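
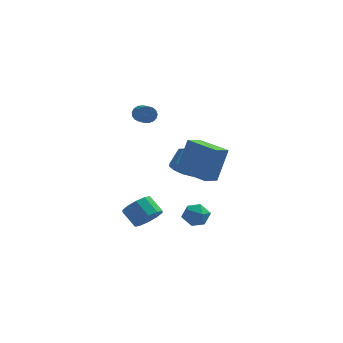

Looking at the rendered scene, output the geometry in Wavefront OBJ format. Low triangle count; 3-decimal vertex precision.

v -1.806 -2.157 -3.786
v -1.17 -1.574 -3.613
v -1.878 -1.02 -2.881
v -2.514 -1.603 -3.054
v -1.459 -1.388 -4.034
v -2.167 -0.833 -3.302
v -1.881 -1.495 -4.36
v -2.589 -0.94 -3.628
v -2.274 -1.855 -4.467
v -2.982 -1.3 -3.735
v -2.488 -2.331 -4.314
v -3.196 -1.776 -3.582
v -2.442 -2.74 -3.959
v -3.15 -2.186 -3.227
v -2.153 -2.927 -3.538
v -2.861 -2.372 -2.806
v -1.731 -2.82 -3.212
v -2.439 -2.265 -2.48
v -1.338 -2.46 -3.105
v -2.046 -1.905 -2.373
v -1.124 -1.984 -3.258
v -1.832 -1.429 -2.526
v 0.873 -1.814 -3.031
v 1.383 -2.428 -3.061
v -0.103 -2.612 -3.319
v 0.407 -3.226 -3.349
v 0.242 -2.877 -2.649
v 0.846 -2.384 -2.471
v 0.434 -2.656 -3.909
v 1.038 -2.163 -3.731
v 1.112 -2.949 -3.603
v 0.994 -3.085 -2.825
v 0.286 -1.955 -3.555
v 0.168 -2.091 -2.777
v -2.28 -0.788 3.094
v -2.028 -0.544 3.504
v -1.648 -1.627 3.916
v -1.9 -1.872 3.506
v -2.265 -0.592 3.597
v -1.884 -1.675 4.009
v -2.505 -0.685 3.574
v -2.124 -1.768 3.986
v -2.693 -0.801 3.441
v -2.313 -1.885 3.853
v -2.787 -0.915 3.229
v -2.407 -1.999 3.641
v -2.765 -1 2.986
v -2.385 -2.083 3.398
v -2.632 -1.036 2.768
v -2.251 -2.119 3.179
v -2.418 -1.015 2.624
v -2.038 -2.099 3.036
v -2.173 -0.943 2.588
v -1.792 -2.026 3
v -1.952 -0.835 2.668
v -1.571 -1.918 3.08
v -1.806 -0.716 2.846
v -1.426 -1.8 3.257
v -1.769 -0.614 3.08
v -1.389 -1.698 3.492
v -1.849 -0.552 3.318
v -1.469 -1.635 3.73
v -0.197 -0.566 -0.96
v 0.341 -1.125 -0.639
v 0.735 -0.334 0.081
v 0.197 0.226 -0.24
v 0.577 -0.884 -1.034
v 0.971 -0.092 -0.313
v 0.518 -0.521 -1.4
v 0.911 0.271 -0.679
v 0.185 -0.175 -1.598
v 0.578 0.617 -0.878
v -0.293 0.022 -1.553
v 0.1 0.813 -0.832
v -0.735 -0.006 -1.281
v -0.341 0.785 -0.561
v -0.971 -0.248 -0.887
v -0.577 0.544 -0.166
v -0.911 -0.611 -0.521
v -0.518 0.181 0.2
v -0.578 -0.957 -0.322
v -0.185 -0.165 0.398
v -0.1 -1.153 -0.368
v 0.293 -0.362 0.353
v 1.208 -4.113 0.074
v 1.721 -3.643 1.992
v -0.307 -3.008 0.209
v 0.206 -2.538 2.126
v 1.754 -3.322 -0.266
v 2.267 -2.852 1.651
v 0.239 -2.217 -0.132
v 0.752 -1.747 1.786
f 2 1 5
f 2 5 3
f 3 5 6
f 3 6 4
f 5 1 7
f 5 7 6
f 6 7 8
f 6 8 4
f 7 1 9
f 7 9 8
f 8 9 10
f 8 10 4
f 9 1 11
f 9 11 10
f 10 11 12
f 10 12 4
f 11 1 13
f 11 13 12
f 12 13 14
f 12 14 4
f 13 1 15
f 13 15 14
f 14 15 16
f 14 16 4
f 15 1 17
f 15 17 16
f 16 17 18
f 16 18 4
f 17 1 19
f 17 19 18
f 18 19 20
f 18 20 4
f 19 1 21
f 19 21 20
f 20 21 22
f 20 22 4
f 21 1 2
f 21 2 22
f 22 2 3
f 22 3 4
f 23 34 28
f 23 28 24
f 23 24 30
f 23 30 33
f 23 33 34
f 24 28 32
f 28 34 27
f 34 33 25
f 33 30 29
f 30 24 31
f 26 32 27
f 26 27 25
f 26 25 29
f 26 29 31
f 26 31 32
f 27 32 28
f 25 27 34
f 29 25 33
f 31 29 30
f 32 31 24
f 36 35 39
f 36 39 37
f 37 39 40
f 37 40 38
f 39 35 41
f 39 41 40
f 40 41 42
f 40 42 38
f 41 35 43
f 41 43 42
f 42 43 44
f 42 44 38
f 43 35 45
f 43 45 44
f 44 45 46
f 44 46 38
f 45 35 47
f 45 47 46
f 46 47 48
f 46 48 38
f 47 35 49
f 47 49 48
f 48 49 50
f 48 50 38
f 49 35 51
f 49 51 50
f 50 51 52
f 50 52 38
f 51 35 53
f 51 53 52
f 52 53 54
f 52 54 38
f 53 35 55
f 53 55 54
f 54 55 56
f 54 56 38
f 55 35 57
f 55 57 56
f 56 57 58
f 56 58 38
f 57 35 59
f 57 59 58
f 58 59 60
f 58 60 38
f 59 35 61
f 59 61 60
f 60 61 62
f 60 62 38
f 61 35 36
f 61 36 62
f 62 36 37
f 62 37 38
f 64 63 67
f 64 67 65
f 65 67 68
f 65 68 66
f 67 63 69
f 67 69 68
f 68 69 70
f 68 70 66
f 69 63 71
f 69 71 70
f 70 71 72
f 70 72 66
f 71 63 73
f 71 73 72
f 72 73 74
f 72 74 66
f 73 63 75
f 73 75 74
f 74 75 76
f 74 76 66
f 75 63 77
f 75 77 76
f 76 77 78
f 76 78 66
f 77 63 79
f 77 79 78
f 78 79 80
f 78 80 66
f 79 63 81
f 79 81 80
f 80 81 82
f 80 82 66
f 81 63 83
f 81 83 82
f 82 83 84
f 82 84 66
f 83 63 64
f 83 64 84
f 84 64 65
f 84 65 66
f 86 88 85
f 89 86 85
f 85 88 87
f 87 89 85
f 86 92 88
f 90 86 89
f 90 92 86
f 88 92 87
f 91 89 87
f 87 92 91
f 91 90 89
f 92 90 91



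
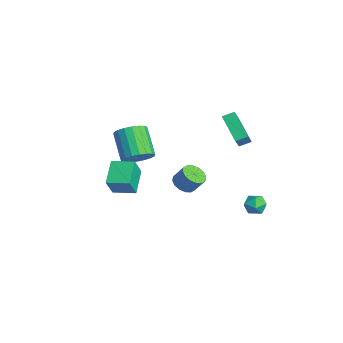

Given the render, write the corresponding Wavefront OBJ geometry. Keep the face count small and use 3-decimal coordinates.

v -2.776 0.456 -0.587
v -2.127 -0.029 -0.621
v -1.696 0.48 0.353
v -2.344 0.964 0.387
v -2.022 0.31 -0.844
v -1.59 0.818 0.129
v -2.118 0.687 -0.999
v -1.687 1.196 -0.025
v -2.39 1.003 -1.043
v -1.959 1.511 -0.069
v -2.766 1.172 -0.965
v -2.335 1.68 0.009
v -3.144 1.149 -0.786
v -2.713 1.657 0.188
v -3.424 0.94 -0.553
v -2.993 1.449 0.421
v -3.53 0.602 -0.329
v -3.098 1.11 0.644
v -3.433 0.224 -0.175
v -3.002 0.733 0.799
v -3.161 -0.091 -0.131
v -2.73 0.417 0.843
v -2.785 -0.26 -0.209
v -2.354 0.248 0.765
v -2.407 -0.237 -0.388
v -1.976 0.271 0.586
v -1.44 -3.908 2.189
v -0.865 -4.438 3.458
v -0.722 -2.73 2.356
v -0.147 -3.259 3.624
v -0.133 -4.581 1.316
v 0.442 -5.11 2.584
v 0.585 -3.402 1.482
v 1.16 -3.932 2.751
v -2.102 3.607 2.451
v -3.778 3.336 3.617
v -2.012 4.343 2.752
v -3.688 4.072 3.918
v -1.332 3.108 3.442
v -3.008 2.837 4.608
v -1.242 3.844 3.743
v -2.918 3.573 4.909
v -3.048 -2.246 1.947
v -2.451 -2.776 2.582
v -4.015 -2.804 4.028
v -4.612 -2.274 3.393
v -2.358 -2.346 2.691
v -3.921 -2.373 4.137
v -2.401 -1.895 2.653
v -3.964 -1.923 4.099
v -2.573 -1.515 2.475
v -4.136 -1.542 3.921
v -2.838 -1.279 2.192
v -4.402 -1.306 3.639
v -3.146 -1.235 1.861
v -4.709 -1.262 3.307
v -3.434 -1.391 1.547
v -4.997 -1.418 2.993
v -3.645 -1.716 1.312
v -5.209 -1.744 2.758
v -3.739 -2.147 1.203
v -5.302 -2.174 2.649
v -3.696 -2.597 1.241
v -5.259 -2.625 2.687
v -3.524 -2.978 1.419
v -5.087 -3.005 2.865
v -3.258 -3.214 1.701
v -4.822 -3.241 3.148
v -2.951 -3.258 2.033
v -4.514 -3.285 3.479
v -2.663 -3.102 2.347
v -4.226 -3.129 3.793
v -0.316 4.457 -0.913
v 0.455 4.454 -1.081
v -0.475 3.406 -1.619
v 0.296 3.403 -1.787
v 0.051 3.243 -1.054
v 0.149 3.893 -0.618
v -0.169 3.967 -2.082
v -0.071 4.617 -1.646
v 0.546 4.151 -1.803
v 0.681 3.703 -1.168
v -0.701 4.157 -1.532
v -0.566 3.709 -0.897
f 2 1 5
f 2 5 3
f 3 5 6
f 3 6 4
f 5 1 7
f 5 7 6
f 6 7 8
f 6 8 4
f 7 1 9
f 7 9 8
f 8 9 10
f 8 10 4
f 9 1 11
f 9 11 10
f 10 11 12
f 10 12 4
f 11 1 13
f 11 13 12
f 12 13 14
f 12 14 4
f 13 1 15
f 13 15 14
f 14 15 16
f 14 16 4
f 15 1 17
f 15 17 16
f 16 17 18
f 16 18 4
f 17 1 19
f 17 19 18
f 18 19 20
f 18 20 4
f 19 1 21
f 19 21 20
f 20 21 22
f 20 22 4
f 21 1 23
f 21 23 22
f 22 23 24
f 22 24 4
f 23 1 25
f 23 25 24
f 24 25 26
f 24 26 4
f 25 1 2
f 25 2 26
f 26 2 3
f 26 3 4
f 28 30 27
f 31 28 27
f 27 30 29
f 29 31 27
f 28 34 30
f 32 28 31
f 32 34 28
f 30 34 29
f 33 31 29
f 29 34 33
f 33 32 31
f 34 32 33
f 36 38 35
f 39 36 35
f 35 38 37
f 37 39 35
f 36 42 38
f 40 36 39
f 40 42 36
f 38 42 37
f 41 39 37
f 37 42 41
f 41 40 39
f 42 40 41
f 44 43 47
f 44 47 45
f 45 47 48
f 45 48 46
f 47 43 49
f 47 49 48
f 48 49 50
f 48 50 46
f 49 43 51
f 49 51 50
f 50 51 52
f 50 52 46
f 51 43 53
f 51 53 52
f 52 53 54
f 52 54 46
f 53 43 55
f 53 55 54
f 54 55 56
f 54 56 46
f 55 43 57
f 55 57 56
f 56 57 58
f 56 58 46
f 57 43 59
f 57 59 58
f 58 59 60
f 58 60 46
f 59 43 61
f 59 61 60
f 60 61 62
f 60 62 46
f 61 43 63
f 61 63 62
f 62 63 64
f 62 64 46
f 63 43 65
f 63 65 64
f 64 65 66
f 64 66 46
f 65 43 67
f 65 67 66
f 66 67 68
f 66 68 46
f 67 43 69
f 67 69 68
f 68 69 70
f 68 70 46
f 69 43 71
f 69 71 70
f 70 71 72
f 70 72 46
f 71 43 44
f 71 44 72
f 72 44 45
f 72 45 46
f 73 84 78
f 73 78 74
f 73 74 80
f 73 80 83
f 73 83 84
f 74 78 82
f 78 84 77
f 84 83 75
f 83 80 79
f 80 74 81
f 76 82 77
f 76 77 75
f 76 75 79
f 76 79 81
f 76 81 82
f 77 82 78
f 75 77 84
f 79 75 83
f 81 79 80
f 82 81 74



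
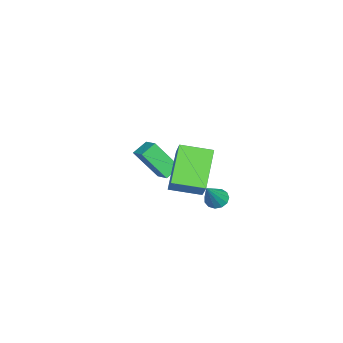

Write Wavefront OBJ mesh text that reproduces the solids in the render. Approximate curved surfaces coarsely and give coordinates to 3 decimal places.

v -3.002 -0.166 -2.754
v -2.992 -1.274 -1.297
v -2.32 0.34 -2.374
v -2.31 -0.768 -0.917
v -2.41 -0.672 -3.143
v -2.4 -1.78 -1.686
v -1.728 -0.166 -2.763
v -1.718 -1.274 -1.306
v 1.733 0.735 1.338
v 2.55 0.988 2.33
v 1.623 2.155 1.066
v 2.441 2.408 2.058
v 3.319 0.612 0.062
v 4.137 0.865 1.054
v 3.21 2.032 -0.21
v 4.027 2.285 0.782
v 1.122 2.386 -1.87
v 1.564 2.369 -2.197
v 2.058 2.054 -0.59
v 1.537 2.663 -2.102
v 1.378 2.868 -1.932
v 1.138 2.921 -1.744
v 0.893 2.803 -1.595
v 0.721 2.553 -1.533
v 0.676 2.25 -1.579
v 0.773 1.99 -1.717
v 0.98 1.855 -1.904
v 1.233 1.889 -2.08
v 1.451 2.081 -2.189
f 2 4 1
f 5 2 1
f 1 4 3
f 3 5 1
f 2 8 4
f 6 2 5
f 6 8 2
f 4 8 3
f 7 5 3
f 3 8 7
f 7 6 5
f 8 6 7
f 10 12 9
f 13 10 9
f 9 12 11
f 11 13 9
f 10 16 12
f 14 10 13
f 14 16 10
f 12 16 11
f 15 13 11
f 11 16 15
f 15 14 13
f 16 14 15
f 18 17 20
f 18 20 19
f 20 17 21
f 20 21 19
f 21 17 22
f 21 22 19
f 22 17 23
f 22 23 19
f 23 17 24
f 23 24 19
f 24 17 25
f 24 25 19
f 25 17 26
f 25 26 19
f 26 17 27
f 26 27 19
f 27 17 28
f 27 28 19
f 28 17 29
f 28 29 19
f 29 17 18
f 29 18 19



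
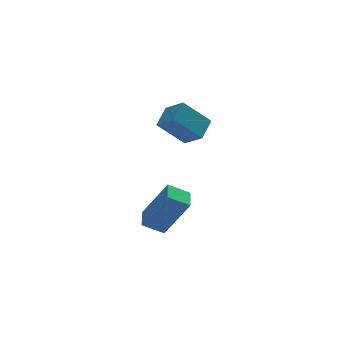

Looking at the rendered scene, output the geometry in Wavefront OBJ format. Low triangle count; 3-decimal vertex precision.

v -2.07 -3.064 2.846
v -3.082 -2.961 3.836
v -1.52 -2.388 3.338
v -2.533 -2.285 4.328
v -1.647 -3.775 3.352
v -2.66 -3.672 4.342
v -1.098 -3.099 3.844
v -2.11 -2.996 4.834
v -3.893 -3.839 -0.639
v -3.103 -4.376 0.91
v -3.621 -2.965 -0.475
v -2.831 -3.502 1.074
v -3.109 -3.998 -1.094
v -2.319 -4.535 0.455
v -2.837 -3.124 -0.93
v -2.047 -3.661 0.619
f 2 4 1
f 5 2 1
f 1 4 3
f 3 5 1
f 2 8 4
f 6 2 5
f 6 8 2
f 4 8 3
f 7 5 3
f 3 8 7
f 7 6 5
f 8 6 7
f 10 12 9
f 13 10 9
f 9 12 11
f 11 13 9
f 10 16 12
f 14 10 13
f 14 16 10
f 12 16 11
f 15 13 11
f 11 16 15
f 15 14 13
f 16 14 15



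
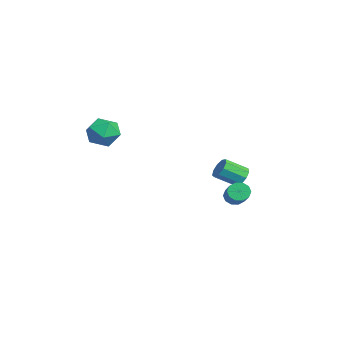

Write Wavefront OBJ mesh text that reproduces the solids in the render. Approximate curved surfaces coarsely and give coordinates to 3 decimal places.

v 1.882 3.248 -3.06
v 2.164 3.384 -3.548
v 3.641 3.328 -2.708
v 3.358 3.192 -2.22
v 2.08 3.69 -3.38
v 3.557 3.633 -2.539
v 1.92 3.826 -3.089
v 3.397 3.77 -2.249
v 1.746 3.742 -2.788
v 3.222 3.686 -1.948
v 1.623 3.469 -2.591
v 3.099 3.413 -1.75
v 1.599 3.112 -2.572
v 3.076 3.056 -1.732
v 1.683 2.807 -2.741
v 3.16 2.75 -1.9
v 1.843 2.67 -3.031
v 3.32 2.614 -2.191
v 2.018 2.754 -3.332
v 3.494 2.698 -2.492
v 2.141 3.027 -3.53
v 3.617 2.971 -2.689
v -3.188 -1.945 0.424
v -2.35 -2.45 0.712
v -3.33 -2.93 -0.892
v -2.492 -3.435 -0.604
v -3.349 -3.515 -0.057
v -3.261 -2.906 0.756
v -2.419 -2.474 -0.936
v -2.331 -1.865 -0.123
v -1.875 -2.777 -0.129
v -2.45 -3.421 0.414
v -3.23 -1.959 -0.594
v -3.805 -2.603 -0.051
v -2.798 4.435 -3.569
v -2.179 4.309 -3.791
v -2.162 3.12 -3.073
v -2.782 3.245 -2.851
v -2.16 4.546 -3.4
v -2.143 3.356 -2.681
v -2.439 4.731 -3.087
v -2.423 3.541 -2.369
v -2.887 4.777 -3
v -2.871 3.587 -2.282
v -3.293 4.663 -3.18
v -3.277 3.474 -2.461
v -3.468 4.443 -3.541
v -3.451 3.253 -2.823
v -3.329 4.218 -3.916
v -3.312 3.028 -3.198
v -2.942 4.095 -4.129
v -2.925 2.905 -3.41
v -2.488 4.131 -4.079
v -2.471 2.941 -3.361
f 2 1 5
f 2 5 3
f 3 5 6
f 3 6 4
f 5 1 7
f 5 7 6
f 6 7 8
f 6 8 4
f 7 1 9
f 7 9 8
f 8 9 10
f 8 10 4
f 9 1 11
f 9 11 10
f 10 11 12
f 10 12 4
f 11 1 13
f 11 13 12
f 12 13 14
f 12 14 4
f 13 1 15
f 13 15 14
f 14 15 16
f 14 16 4
f 15 1 17
f 15 17 16
f 16 17 18
f 16 18 4
f 17 1 19
f 17 19 18
f 18 19 20
f 18 20 4
f 19 1 21
f 19 21 20
f 20 21 22
f 20 22 4
f 21 1 2
f 21 2 22
f 22 2 3
f 22 3 4
f 23 34 28
f 23 28 24
f 23 24 30
f 23 30 33
f 23 33 34
f 24 28 32
f 28 34 27
f 34 33 25
f 33 30 29
f 30 24 31
f 26 32 27
f 26 27 25
f 26 25 29
f 26 29 31
f 26 31 32
f 27 32 28
f 25 27 34
f 29 25 33
f 31 29 30
f 32 31 24
f 36 35 39
f 36 39 37
f 37 39 40
f 37 40 38
f 39 35 41
f 39 41 40
f 40 41 42
f 40 42 38
f 41 35 43
f 41 43 42
f 42 43 44
f 42 44 38
f 43 35 45
f 43 45 44
f 44 45 46
f 44 46 38
f 45 35 47
f 45 47 46
f 46 47 48
f 46 48 38
f 47 35 49
f 47 49 48
f 48 49 50
f 48 50 38
f 49 35 51
f 49 51 50
f 50 51 52
f 50 52 38
f 51 35 53
f 51 53 52
f 52 53 54
f 52 54 38
f 53 35 36
f 53 36 54
f 54 36 37
f 54 37 38



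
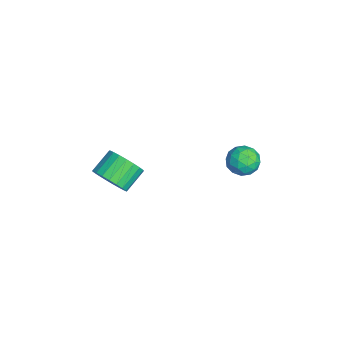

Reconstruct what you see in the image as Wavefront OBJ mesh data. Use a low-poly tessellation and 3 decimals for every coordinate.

v -2.069 3.382 1.018
v -1.572 3.609 1.817
v -0.888 2.471 0.543
v -0.391 2.698 1.342
v -1.185 2.149 1.406
v -1.915 2.712 1.699
v -0.545 3.368 0.661
v -1.275 3.931 0.954
v -0.63 3.6 1.596
v -1.026 2.847 2.056
v -1.434 3.233 0.304
v -1.83 2.48 0.764
v -1.924 3.575 1.459
v -0.536 2.505 0.901
v -1.003 2.182 0.938
v -0.711 2.315 1.408
v -2.126 3.048 1.39
v -1.834 3.182 1.86
v -1.606 2.324 1.618
v -0.626 2.898 0.5
v -0.334 3.032 0.97
v -1.749 3.765 0.952
v -1.457 3.898 1.422
v -0.854 3.756 0.742
v -1.079 3.704 1.799
v -0.385 3.168 1.519
v -0.475 3.562 1.119
v -0.904 3.893 1.292
v -1.311 3.261 2.069
v -0.617 2.726 1.79
v -1.084 2.403 1.828
v -1.513 2.734 2
v -0.758 3.256 1.939
v -1.843 3.354 0.57
v -1.149 2.819 0.291
v -0.947 3.346 0.36
v -1.376 3.677 0.532
v -2.075 2.912 0.841
v -1.381 2.376 0.561
v -1.556 2.187 1.068
v -1.985 2.518 1.241
v -1.702 2.824 0.421
v -1.05 -3.825 0.09
v -0.175 -3.486 0.646
v -1.056 -2.557 1.466
v -1.93 -2.895 0.91
v -0.187 -3.193 0.301
v -1.067 -2.264 1.121
v -0.348 -3.008 -0.081
v -1.228 -2.079 0.739
v -0.63 -2.965 -0.433
v -1.51 -2.036 0.387
v -0.985 -3.071 -0.694
v -1.865 -2.142 0.125
v -1.351 -3.306 -0.82
v -2.231 -2.377 -0
v -1.665 -3.632 -0.789
v -2.545 -2.703 0.031
v -1.873 -3.99 -0.605
v -2.753 -3.061 0.215
v -1.938 -4.32 -0.302
v -2.818 -3.391 0.518
v -1.85 -4.565 0.07
v -2.73 -3.636 0.89
v -1.623 -4.681 0.445
v -2.504 -3.752 1.265
v -1.298 -4.649 0.758
v -2.178 -3.72 1.578
v -0.929 -4.475 0.956
v -1.809 -3.546 1.776
v -0.581 -4.188 1.005
v -1.462 -3.259 1.825
v -0.315 -3.838 0.895
v -1.195 -2.909 1.715
f 1 38 17
f 38 12 41
f 17 41 6
f 38 41 17
f 1 17 13
f 17 6 18
f 13 18 2
f 17 18 13
f 1 13 22
f 13 2 23
f 22 23 8
f 13 23 22
f 1 22 34
f 22 8 37
f 34 37 11
f 22 37 34
f 1 34 38
f 34 11 42
f 38 42 12
f 34 42 38
f 2 18 29
f 18 6 32
f 29 32 10
f 18 32 29
f 6 41 19
f 41 12 40
f 19 40 5
f 41 40 19
f 12 42 39
f 42 11 35
f 39 35 3
f 42 35 39
f 11 37 36
f 37 8 24
f 36 24 7
f 37 24 36
f 8 23 28
f 23 2 25
f 28 25 9
f 23 25 28
f 4 30 16
f 30 10 31
f 16 31 5
f 30 31 16
f 4 16 14
f 16 5 15
f 14 15 3
f 16 15 14
f 4 14 21
f 14 3 20
f 21 20 7
f 14 20 21
f 4 21 26
f 21 7 27
f 26 27 9
f 21 27 26
f 4 26 30
f 26 9 33
f 30 33 10
f 26 33 30
f 5 31 19
f 31 10 32
f 19 32 6
f 31 32 19
f 3 15 39
f 15 5 40
f 39 40 12
f 15 40 39
f 7 20 36
f 20 3 35
f 36 35 11
f 20 35 36
f 9 27 28
f 27 7 24
f 28 24 8
f 27 24 28
f 10 33 29
f 33 9 25
f 29 25 2
f 33 25 29
f 44 43 47
f 44 47 45
f 45 47 48
f 45 48 46
f 47 43 49
f 47 49 48
f 48 49 50
f 48 50 46
f 49 43 51
f 49 51 50
f 50 51 52
f 50 52 46
f 51 43 53
f 51 53 52
f 52 53 54
f 52 54 46
f 53 43 55
f 53 55 54
f 54 55 56
f 54 56 46
f 55 43 57
f 55 57 56
f 56 57 58
f 56 58 46
f 57 43 59
f 57 59 58
f 58 59 60
f 58 60 46
f 59 43 61
f 59 61 60
f 60 61 62
f 60 62 46
f 61 43 63
f 61 63 62
f 62 63 64
f 62 64 46
f 63 43 65
f 63 65 64
f 64 65 66
f 64 66 46
f 65 43 67
f 65 67 66
f 66 67 68
f 66 68 46
f 67 43 69
f 67 69 68
f 68 69 70
f 68 70 46
f 69 43 71
f 69 71 70
f 70 71 72
f 70 72 46
f 71 43 73
f 71 73 72
f 72 73 74
f 72 74 46
f 73 43 44
f 73 44 74
f 74 44 45
f 74 45 46



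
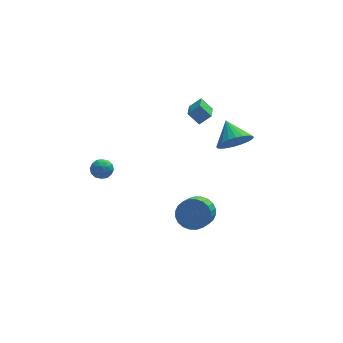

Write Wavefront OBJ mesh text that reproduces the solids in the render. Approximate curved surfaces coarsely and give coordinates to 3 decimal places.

v 1.106 -2.136 -1.99
v 1.513 -2.728 -2.548
v 1.062 -3.736 -1.808
v 0.654 -3.144 -1.25
v 1.77 -2.669 -2.31
v 1.319 -3.677 -1.57
v 1.926 -2.528 -2.024
v 1.475 -3.537 -1.284
v 1.957 -2.328 -1.732
v 1.505 -3.336 -0.992
v 1.859 -2.098 -1.48
v 1.407 -3.107 -0.74
v 1.645 -1.875 -1.305
v 1.193 -2.883 -0.565
v 1.35 -1.691 -1.235
v 0.898 -2.699 -0.495
v 1.017 -1.574 -1.279
v 0.566 -2.583 -0.539
v 0.698 -1.544 -1.432
v 0.247 -2.552 -0.692
v 0.441 -1.603 -1.67
v -0.01 -2.611 -0.93
v 0.285 -1.743 -1.956
v -0.166 -2.752 -1.216
v 0.255 -1.944 -2.248
v -0.197 -2.952 -1.508
v 0.353 -2.173 -2.5
v -0.099 -3.182 -1.76
v 0.567 -2.397 -2.675
v 0.115 -3.405 -1.935
v 0.862 -2.581 -2.745
v 0.41 -3.589 -2.005
v 1.194 -2.697 -2.701
v 0.743 -3.706 -1.961
v 1.877 1.808 1.519
v 1.337 2.164 2.145
v 2.186 3.048 1.082
v 1.647 3.403 1.709
v 2.513 1.837 2.051
v 1.974 2.192 2.678
v 2.823 3.076 1.615
v 2.283 3.432 2.241
v -3.873 0.756 -0.701
v -3.548 1.234 -0.978
v -3.052 0.546 -0.102
v -2.727 1.024 -0.379
v -3.224 1.155 0.004
v -3.732 1.284 -0.366
v -2.868 0.496 -0.714
v -3.376 0.625 -1.084
v -2.927 1.073 -0.987
v -3.147 1.481 -0.543
v -3.453 0.299 -0.537
v -3.673 0.707 -0.093
v -3.783 1.013 -0.892
v -2.817 0.767 -0.188
v -3.11 0.843 0.038
v -2.919 1.124 -0.126
v -3.89 1.043 -0.532
v -3.699 1.324 -0.695
v -3.509 1.277 -0.118
v -2.901 0.456 -0.385
v -2.71 0.737 -0.548
v -3.681 0.656 -0.954
v -3.49 0.937 -1.118
v -3.091 0.503 -0.962
v -3.227 1.2 -1.06
v -2.744 1.077 -0.708
v -2.827 0.766 -0.905
v -3.126 0.842 -1.123
v -3.356 1.439 -0.799
v -2.873 1.316 -0.447
v -3.165 1.393 -0.222
v -3.464 1.469 -0.439
v -2.991 1.345 -0.804
v -3.727 0.464 -0.633
v -3.244 0.341 -0.281
v -3.136 0.311 -0.641
v -3.435 0.387 -0.858
v -3.856 0.703 -0.372
v -3.373 0.58 -0.02
v -3.474 0.938 0.043
v -3.773 1.014 -0.175
v -3.609 0.435 -0.276
v 3.566 0.86 0.623
v 4.557 0.957 0.793
v 3.314 2.06 1.417
v 4.515 1.167 0.462
v 4.329 1.33 0.156
v 4.026 1.422 -0.079
v 3.654 1.428 -0.207
v 3.268 1.348 -0.209
v 2.927 1.194 -0.084
v 2.684 0.989 0.149
v 2.575 0.764 0.453
v 2.617 0.554 0.784
v 2.804 0.391 1.091
v 3.107 0.299 1.326
v 3.479 0.293 1.454
v 3.865 0.373 1.456
v 4.205 0.527 1.331
v 4.448 0.732 1.098
f 2 1 5
f 2 5 3
f 3 5 6
f 3 6 4
f 5 1 7
f 5 7 6
f 6 7 8
f 6 8 4
f 7 1 9
f 7 9 8
f 8 9 10
f 8 10 4
f 9 1 11
f 9 11 10
f 10 11 12
f 10 12 4
f 11 1 13
f 11 13 12
f 12 13 14
f 12 14 4
f 13 1 15
f 13 15 14
f 14 15 16
f 14 16 4
f 15 1 17
f 15 17 16
f 16 17 18
f 16 18 4
f 17 1 19
f 17 19 18
f 18 19 20
f 18 20 4
f 19 1 21
f 19 21 20
f 20 21 22
f 20 22 4
f 21 1 23
f 21 23 22
f 22 23 24
f 22 24 4
f 23 1 25
f 23 25 24
f 24 25 26
f 24 26 4
f 25 1 27
f 25 27 26
f 26 27 28
f 26 28 4
f 27 1 29
f 27 29 28
f 28 29 30
f 28 30 4
f 29 1 31
f 29 31 30
f 30 31 32
f 30 32 4
f 31 1 33
f 31 33 32
f 32 33 34
f 32 34 4
f 33 1 2
f 33 2 34
f 34 2 3
f 34 3 4
f 36 38 35
f 39 36 35
f 35 38 37
f 37 39 35
f 36 42 38
f 40 36 39
f 40 42 36
f 38 42 37
f 41 39 37
f 37 42 41
f 41 40 39
f 42 40 41
f 43 80 59
f 80 54 83
f 59 83 48
f 80 83 59
f 43 59 55
f 59 48 60
f 55 60 44
f 59 60 55
f 43 55 64
f 55 44 65
f 64 65 50
f 55 65 64
f 43 64 76
f 64 50 79
f 76 79 53
f 64 79 76
f 43 76 80
f 76 53 84
f 80 84 54
f 76 84 80
f 44 60 71
f 60 48 74
f 71 74 52
f 60 74 71
f 48 83 61
f 83 54 82
f 61 82 47
f 83 82 61
f 54 84 81
f 84 53 77
f 81 77 45
f 84 77 81
f 53 79 78
f 79 50 66
f 78 66 49
f 79 66 78
f 50 65 70
f 65 44 67
f 70 67 51
f 65 67 70
f 46 72 58
f 72 52 73
f 58 73 47
f 72 73 58
f 46 58 56
f 58 47 57
f 56 57 45
f 58 57 56
f 46 56 63
f 56 45 62
f 63 62 49
f 56 62 63
f 46 63 68
f 63 49 69
f 68 69 51
f 63 69 68
f 46 68 72
f 68 51 75
f 72 75 52
f 68 75 72
f 47 73 61
f 73 52 74
f 61 74 48
f 73 74 61
f 45 57 81
f 57 47 82
f 81 82 54
f 57 82 81
f 49 62 78
f 62 45 77
f 78 77 53
f 62 77 78
f 51 69 70
f 69 49 66
f 70 66 50
f 69 66 70
f 52 75 71
f 75 51 67
f 71 67 44
f 75 67 71
f 86 85 88
f 86 88 87
f 88 85 89
f 88 89 87
f 89 85 90
f 89 90 87
f 90 85 91
f 90 91 87
f 91 85 92
f 91 92 87
f 92 85 93
f 92 93 87
f 93 85 94
f 93 94 87
f 94 85 95
f 94 95 87
f 95 85 96
f 95 96 87
f 96 85 97
f 96 97 87
f 97 85 98
f 97 98 87
f 98 85 99
f 98 99 87
f 99 85 100
f 99 100 87
f 100 85 101
f 100 101 87
f 101 85 102
f 101 102 87
f 102 85 86
f 102 86 87



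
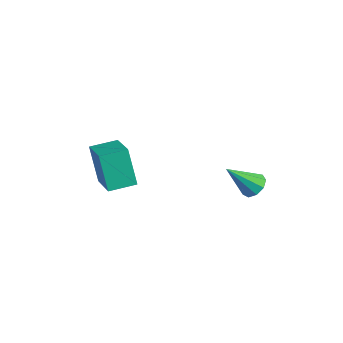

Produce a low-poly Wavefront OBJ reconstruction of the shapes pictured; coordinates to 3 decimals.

v 0.229 -3.567 -0.959
v -0.457 -3.525 0.617
v 0.534 -2.463 -0.856
v -0.152 -2.421 0.721
v 1.712 -4.039 -0.301
v 1.026 -3.997 1.276
v 2.017 -2.935 -0.197
v 1.331 -2.893 1.379
v 2.824 1.953 -2.038
v 3.381 1.684 -2.074
v 2.396 0.907 -0.822
v 3.392 2.003 -1.795
v 3.137 2.299 -1.63
v 2.735 2.433 -1.656
v 2.375 2.343 -1.86
v 2.225 2.07 -2.148
v 2.354 1.742 -2.384
v 2.704 1.513 -2.458
v 3.109 1.49 -2.336
f 2 4 1
f 5 2 1
f 1 4 3
f 3 5 1
f 2 8 4
f 6 2 5
f 6 8 2
f 4 8 3
f 7 5 3
f 3 8 7
f 7 6 5
f 8 6 7
f 10 9 12
f 10 12 11
f 12 9 13
f 12 13 11
f 13 9 14
f 13 14 11
f 14 9 15
f 14 15 11
f 15 9 16
f 15 16 11
f 16 9 17
f 16 17 11
f 17 9 18
f 17 18 11
f 18 9 19
f 18 19 11
f 19 9 10
f 19 10 11



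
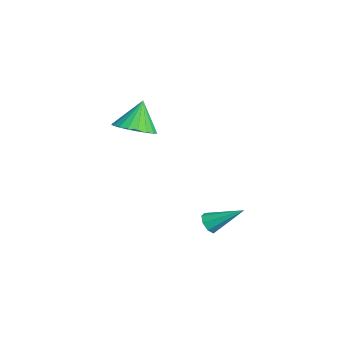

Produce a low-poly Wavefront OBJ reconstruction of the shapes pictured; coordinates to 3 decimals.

v 0.057 -1.761 2.455
v 0.972 -1.8 2.83
v -0.477 -1.279 3.805
v 0.955 -1.414 2.686
v 0.782 -1.089 2.502
v 0.485 -0.88 2.309
v 0.113 -0.824 2.142
v -0.269 -0.929 2.029
v -0.594 -1.178 1.989
v -0.807 -1.528 2.03
v -0.87 -1.919 2.145
v -0.773 -2.282 2.313
v -0.533 -2.555 2.505
v -0.19 -2.691 2.689
v 0.195 -2.666 2.832
v 0.556 -2.484 2.91
v 0.831 -2.178 2.91
v 1.661 1.1 -2.766
v 2 0.745 -2.476
v 2.239 2.46 -1.774
v 2.197 0.916 -2.826
v 2.08 1.195 -3.14
v 1.718 1.418 -3.236
v 1.322 1.455 -3.056
v 1.125 1.284 -2.706
v 1.242 1.005 -2.392
v 1.604 0.782 -2.297
f 2 1 4
f 2 4 3
f 4 1 5
f 4 5 3
f 5 1 6
f 5 6 3
f 6 1 7
f 6 7 3
f 7 1 8
f 7 8 3
f 8 1 9
f 8 9 3
f 9 1 10
f 9 10 3
f 10 1 11
f 10 11 3
f 11 1 12
f 11 12 3
f 12 1 13
f 12 13 3
f 13 1 14
f 13 14 3
f 14 1 15
f 14 15 3
f 15 1 16
f 15 16 3
f 16 1 17
f 16 17 3
f 17 1 2
f 17 2 3
f 19 18 21
f 19 21 20
f 21 18 22
f 21 22 20
f 22 18 23
f 22 23 20
f 23 18 24
f 23 24 20
f 24 18 25
f 24 25 20
f 25 18 26
f 25 26 20
f 26 18 27
f 26 27 20
f 27 18 19
f 27 19 20



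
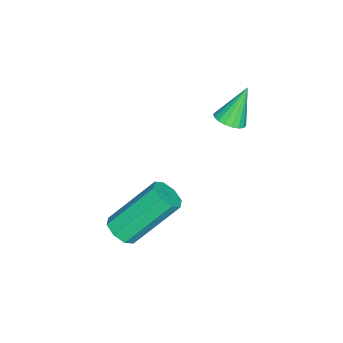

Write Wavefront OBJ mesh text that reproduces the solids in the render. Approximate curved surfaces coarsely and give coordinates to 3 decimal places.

v 1.377 -0.757 -0.873
v 1.594 -1.125 -0.466
v 0.82 0.11 1.06
v 0.603 0.477 0.653
v 1.887 -0.8 -0.58
v 1.113 0.434 0.947
v 1.881 -0.451 -0.865
v 1.107 0.784 0.661
v 1.58 -0.281 -1.156
v 0.806 0.954 0.371
v 1.16 -0.39 -1.28
v 0.386 0.845 0.246
v 0.867 -0.714 -1.167
v 0.093 0.52 0.36
v 0.873 -1.064 -0.881
v 0.099 0.171 0.645
v 1.174 -1.234 -0.591
v 0.4 0.001 0.936
v -1.736 1.662 2.564
v -1.262 1.876 2.71
v -2.284 2.038 3.796
v -1.374 2.06 2.604
v -1.557 2.166 2.49
v -1.776 2.172 2.391
v -1.987 2.077 2.326
v -2.148 1.899 2.308
v -2.228 1.675 2.341
v -2.21 1.448 2.418
v -2.098 1.264 2.524
v -1.915 1.158 2.638
v -1.696 1.152 2.737
v -1.485 1.247 2.802
v -1.324 1.425 2.82
v -1.244 1.649 2.787
f 2 1 5
f 2 5 3
f 3 5 6
f 3 6 4
f 5 1 7
f 5 7 6
f 6 7 8
f 6 8 4
f 7 1 9
f 7 9 8
f 8 9 10
f 8 10 4
f 9 1 11
f 9 11 10
f 10 11 12
f 10 12 4
f 11 1 13
f 11 13 12
f 12 13 14
f 12 14 4
f 13 1 15
f 13 15 14
f 14 15 16
f 14 16 4
f 15 1 17
f 15 17 16
f 16 17 18
f 16 18 4
f 17 1 2
f 17 2 18
f 18 2 3
f 18 3 4
f 20 19 22
f 20 22 21
f 22 19 23
f 22 23 21
f 23 19 24
f 23 24 21
f 24 19 25
f 24 25 21
f 25 19 26
f 25 26 21
f 26 19 27
f 26 27 21
f 27 19 28
f 27 28 21
f 28 19 29
f 28 29 21
f 29 19 30
f 29 30 21
f 30 19 31
f 30 31 21
f 31 19 32
f 31 32 21
f 32 19 33
f 32 33 21
f 33 19 34
f 33 34 21
f 34 19 20
f 34 20 21



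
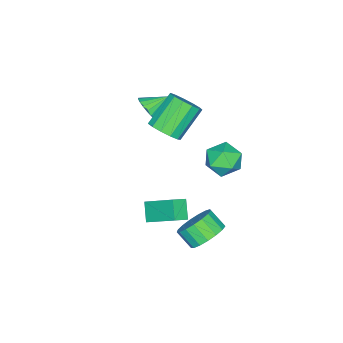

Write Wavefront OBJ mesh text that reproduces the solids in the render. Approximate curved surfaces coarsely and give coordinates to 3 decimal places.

v -1.301 -1.952 1.48
v -0.604 -1.705 2.153
v -2.162 -1.34 3.633
v -2.859 -1.588 2.96
v -0.744 -1.228 1.887
v -2.302 -0.863 3.368
v -1.062 -0.982 1.492
v -2.62 -0.617 2.973
v -1.455 -1.043 1.093
v -3.013 -0.678 2.574
v -1.799 -1.393 0.817
v -3.357 -1.028 2.298
v -1.986 -1.921 0.752
v -3.544 -1.556 2.232
v -1.954 -2.459 0.917
v -3.512 -2.094 2.397
v -1.716 -2.836 1.261
v -3.274 -2.471 2.741
v -1.345 -2.932 1.675
v -2.903 -2.567 3.155
v -0.961 -2.718 2.026
v -2.519 -2.353 3.507
v -0.684 -2.26 2.204
v -2.243 -1.895 3.685
v 2.533 3.078 -1.471
v 3.294 3.531 -0.853
v 3.209 2.634 -0.091
v 2.447 2.182 -0.709
v 2.853 3.728 -0.67
v 2.768 2.832 0.092
v 2.339 3.777 -0.671
v 2.253 2.88 0.091
v 1.868 3.666 -0.855
v 1.783 2.769 -0.092
v 1.551 3.42 -1.18
v 1.465 2.523 -0.418
v 1.458 3.096 -1.572
v 1.372 2.199 -0.809
v 1.611 2.768 -1.94
v 1.525 1.871 -1.178
v 1.976 2.511 -2.202
v 1.89 1.614 -1.439
v 2.468 2.384 -2.296
v 2.382 1.487 -1.533
v 2.975 2.416 -2.201
v 2.889 1.519 -1.438
v 3.381 2.6 -1.939
v 3.295 1.703 -1.176
v 3.592 2.894 -1.569
v 3.507 1.997 -0.807
v 3.561 3.229 -1.178
v 3.476 2.333 -0.416
v 0.428 -1.261 -2.733
v 1.196 -1.587 -2.3
v 0.49 0.509 -1.514
v 1.258 0.183 -1.08
v 1.142 -0.703 -3.58
v 1.91 -1.029 -3.146
v 1.204 1.067 -2.36
v 1.972 0.741 -1.927
v -2.204 1.006 -1.662
v -1.843 0.547 -0.676
v -3.957 0.913 -1.064
v -3.596 0.454 -0.078
v -3.362 1.549 -0.319
v -2.279 1.607 -0.688
v -3.521 -0.147 -1.052
v -2.438 -0.089 -1.421
v -2.658 -0.166 -0.299
v -2.559 0.882 0.154
v -3.241 0.578 -1.894
v -3.142 1.626 -1.441
v -3.102 -4.153 0.85
v -2.492 -3.784 1.313
v -4.058 -3.427 1.53
v -2.526 -3.551 1.017
v -2.674 -3.437 0.688
v -2.906 -3.465 0.391
v -3.177 -3.63 0.185
v -3.434 -3.898 0.11
v -3.624 -4.217 0.183
v -3.711 -4.523 0.387
v -3.678 -4.756 0.683
v -3.53 -4.869 1.013
v -3.297 -4.841 1.31
v -3.026 -4.676 1.516
v -2.77 -4.408 1.59
v -2.579 -4.09 1.518
f 2 1 5
f 2 5 3
f 3 5 6
f 3 6 4
f 5 1 7
f 5 7 6
f 6 7 8
f 6 8 4
f 7 1 9
f 7 9 8
f 8 9 10
f 8 10 4
f 9 1 11
f 9 11 10
f 10 11 12
f 10 12 4
f 11 1 13
f 11 13 12
f 12 13 14
f 12 14 4
f 13 1 15
f 13 15 14
f 14 15 16
f 14 16 4
f 15 1 17
f 15 17 16
f 16 17 18
f 16 18 4
f 17 1 19
f 17 19 18
f 18 19 20
f 18 20 4
f 19 1 21
f 19 21 20
f 20 21 22
f 20 22 4
f 21 1 23
f 21 23 22
f 22 23 24
f 22 24 4
f 23 1 2
f 23 2 24
f 24 2 3
f 24 3 4
f 26 25 29
f 26 29 27
f 27 29 30
f 27 30 28
f 29 25 31
f 29 31 30
f 30 31 32
f 30 32 28
f 31 25 33
f 31 33 32
f 32 33 34
f 32 34 28
f 33 25 35
f 33 35 34
f 34 35 36
f 34 36 28
f 35 25 37
f 35 37 36
f 36 37 38
f 36 38 28
f 37 25 39
f 37 39 38
f 38 39 40
f 38 40 28
f 39 25 41
f 39 41 40
f 40 41 42
f 40 42 28
f 41 25 43
f 41 43 42
f 42 43 44
f 42 44 28
f 43 25 45
f 43 45 44
f 44 45 46
f 44 46 28
f 45 25 47
f 45 47 46
f 46 47 48
f 46 48 28
f 47 25 49
f 47 49 48
f 48 49 50
f 48 50 28
f 49 25 51
f 49 51 50
f 50 51 52
f 50 52 28
f 51 25 26
f 51 26 52
f 52 26 27
f 52 27 28
f 54 56 53
f 57 54 53
f 53 56 55
f 55 57 53
f 54 60 56
f 58 54 57
f 58 60 54
f 56 60 55
f 59 57 55
f 55 60 59
f 59 58 57
f 60 58 59
f 61 72 66
f 61 66 62
f 61 62 68
f 61 68 71
f 61 71 72
f 62 66 70
f 66 72 65
f 72 71 63
f 71 68 67
f 68 62 69
f 64 70 65
f 64 65 63
f 64 63 67
f 64 67 69
f 64 69 70
f 65 70 66
f 63 65 72
f 67 63 71
f 69 67 68
f 70 69 62
f 74 73 76
f 74 76 75
f 76 73 77
f 76 77 75
f 77 73 78
f 77 78 75
f 78 73 79
f 78 79 75
f 79 73 80
f 79 80 75
f 80 73 81
f 80 81 75
f 81 73 82
f 81 82 75
f 82 73 83
f 82 83 75
f 83 73 84
f 83 84 75
f 84 73 85
f 84 85 75
f 85 73 86
f 85 86 75
f 86 73 87
f 86 87 75
f 87 73 88
f 87 88 75
f 88 73 74
f 88 74 75



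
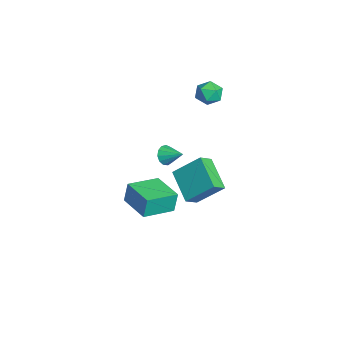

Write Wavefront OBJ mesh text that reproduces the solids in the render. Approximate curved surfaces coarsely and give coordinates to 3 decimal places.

v -3.404 3.713 1.418
v -2.8 3.3 1.712
v -3.76 2.7 0.728
v -3.156 2.287 1.022
v -3.759 2.489 1.488
v -3.539 3.115 1.914
v -3.021 2.885 0.526
v -2.801 3.511 0.952
v -2.563 2.789 1.16
v -3.019 2.544 1.755
v -3.541 3.456 0.685
v -3.997 3.211 1.28
v 2.738 0.022 1.445
v 3.044 0.083 0.956
v 3.382 0.738 1.935
v 2.806 0.306 0.943
v 2.546 0.439 1.09
v 2.347 0.44 1.349
v 2.272 0.308 1.639
v 2.346 0.085 1.867
v 2.544 -0.157 1.961
v 2.804 -0.342 1.891
v 3.043 -0.412 1.679
v 3.185 -0.344 1.393
v 3.186 -0.16 1.123
v -1.999 0.98 -3.678
v -1.639 2.336 -2.412
v -2.462 1.617 -4.228
v -2.103 2.973 -2.962
v -0.297 1.407 -4.618
v 0.062 2.763 -3.352
v -0.761 2.044 -5.168
v -0.401 3.4 -3.902
v 2.603 -1.961 -1.738
v 2.523 -1.767 -0.628
v 1.887 -0.419 -2.058
v 1.807 -0.225 -0.948
v 4.173 -1.235 -1.752
v 4.093 -1.041 -0.642
v 3.457 0.307 -2.072
v 3.377 0.501 -0.962
f 1 12 6
f 1 6 2
f 1 2 8
f 1 8 11
f 1 11 12
f 2 6 10
f 6 12 5
f 12 11 3
f 11 8 7
f 8 2 9
f 4 10 5
f 4 5 3
f 4 3 7
f 4 7 9
f 4 9 10
f 5 10 6
f 3 5 12
f 7 3 11
f 9 7 8
f 10 9 2
f 14 13 16
f 14 16 15
f 16 13 17
f 16 17 15
f 17 13 18
f 17 18 15
f 18 13 19
f 18 19 15
f 19 13 20
f 19 20 15
f 20 13 21
f 20 21 15
f 21 13 22
f 21 22 15
f 22 13 23
f 22 23 15
f 23 13 24
f 23 24 15
f 24 13 25
f 24 25 15
f 25 13 14
f 25 14 15
f 27 29 26
f 30 27 26
f 26 29 28
f 28 30 26
f 27 33 29
f 31 27 30
f 31 33 27
f 29 33 28
f 32 30 28
f 28 33 32
f 32 31 30
f 33 31 32
f 35 37 34
f 38 35 34
f 34 37 36
f 36 38 34
f 35 41 37
f 39 35 38
f 39 41 35
f 37 41 36
f 40 38 36
f 36 41 40
f 40 39 38
f 41 39 40



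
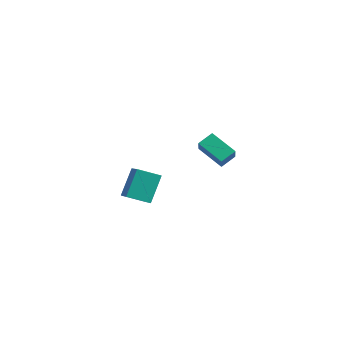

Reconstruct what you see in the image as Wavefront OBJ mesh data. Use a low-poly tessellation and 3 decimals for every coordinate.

v -2.71 -5.198 3.171
v -2.899 -4.093 4.436
v -3.786 -4.271 2.2
v -3.975 -3.167 3.465
v -1.745 -4.533 2.735
v -1.934 -3.429 4
v -2.821 -3.607 1.764
v -3.01 -2.502 3.029
v -2.342 2.113 1.201
v -3.886 2.239 1.85
v -2.109 2.984 1.584
v -3.654 3.111 2.233
v -2.046 1.689 1.987
v -3.591 1.816 2.636
v -1.814 2.561 2.37
v -3.358 2.687 3.019
f 2 4 1
f 5 2 1
f 1 4 3
f 3 5 1
f 2 8 4
f 6 2 5
f 6 8 2
f 4 8 3
f 7 5 3
f 3 8 7
f 7 6 5
f 8 6 7
f 10 12 9
f 13 10 9
f 9 12 11
f 11 13 9
f 10 16 12
f 14 10 13
f 14 16 10
f 12 16 11
f 15 13 11
f 11 16 15
f 15 14 13
f 16 14 15



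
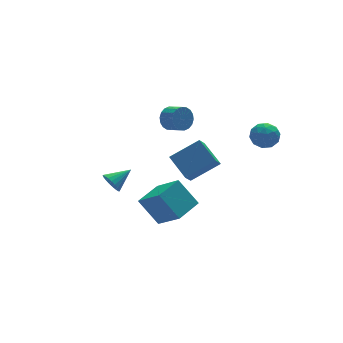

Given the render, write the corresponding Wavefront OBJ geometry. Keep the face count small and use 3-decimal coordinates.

v -3.834 -0.236 -0.427
v -3.623 0.071 -0.984
v -2.626 -0.064 0.127
v -3.722 0.284 -0.834
v -3.84 0.407 -0.614
v -3.958 0.419 -0.361
v -4.054 0.317 -0.12
v -4.112 0.12 0.068
v -4.122 -0.139 0.17
v -4.082 -0.415 0.169
v -3.999 -0.66 0.065
v -3.888 -0.832 -0.124
v -3.767 -0.9 -0.365
v -3.658 -0.854 -0.618
v -3.579 -0.701 -0.837
v -3.545 -0.468 -0.985
v -3.56 -0.195 -1.037
v 1.576 3.956 0.334
v 2.092 3.894 -0.26
v 2.441 3.043 0.131
v 1.924 3.104 0.726
v 2.271 4.078 -0.02
v 2.62 3.226 0.372
v 2.312 4.238 0.291
v 2.661 3.386 0.682
v 2.208 4.341 0.61
v 2.556 3.49 1.001
v 1.978 4.369 0.874
v 2.327 3.517 1.266
v 1.668 4.315 1.032
v 2.017 3.463 1.423
v 1.34 4.189 1.051
v 1.689 3.338 1.443
v 1.059 4.017 0.929
v 1.408 3.166 1.32
v 0.88 3.834 0.688
v 1.229 2.982 1.08
v 0.839 3.674 0.378
v 1.188 2.822 0.769
v 0.944 3.57 0.059
v 1.292 2.719 0.45
v 1.173 3.543 -0.206
v 1.522 2.691 0.186
v 1.483 3.597 -0.363
v 1.832 2.745 0.028
v 1.811 3.722 -0.383
v 2.16 2.871 0.009
v -0.361 -1.146 -3.788
v -1.071 -0.152 -2.372
v -0.892 0.339 -5.097
v -1.602 1.333 -3.682
v 1.122 -0.413 -3.558
v 0.412 0.581 -2.143
v 0.591 1.072 -4.868
v -0.119 2.066 -3.452
v 3.251 -2.208 2.548
v 3.755 -1.549 2.355
v 4.165 -3.071 1.985
v 4.669 -2.412 1.792
v 4.558 -2.64 2.605
v 3.993 -2.106 2.953
v 3.927 -2.514 1.387
v 3.362 -1.98 1.735
v 4.173 -1.738 1.638
v 4.563 -1.816 2.391
v 3.357 -2.804 1.949
v 3.747 -2.882 2.702
v 3.423 -1.802 2.501
v 4.497 -2.818 1.839
v 4.432 -2.952 2.317
v 4.728 -2.564 2.204
v 3.563 -2.13 2.853
v 3.859 -1.743 2.739
v 4.331 -2.384 2.886
v 4.061 -2.877 1.601
v 4.357 -2.49 1.487
v 3.192 -2.056 2.136
v 3.488 -1.668 2.023
v 3.589 -2.236 1.454
v 3.964 -1.526 1.966
v 4.502 -2.034 1.635
v 4.066 -2.093 1.397
v 3.733 -1.78 1.601
v 4.194 -1.572 2.409
v 4.731 -2.08 2.078
v 4.666 -2.214 2.556
v 4.334 -1.9 2.76
v 4.439 -1.683 1.987
v 3.189 -2.54 2.262
v 3.726 -3.048 1.931
v 3.586 -2.72 1.58
v 3.254 -2.406 1.784
v 3.418 -2.586 2.705
v 3.956 -3.094 2.374
v 4.187 -2.84 2.739
v 3.854 -2.527 2.943
v 3.481 -2.937 2.353
v 1.506 1.31 -3.028
v 0.925 0.782 -2.244
v 1.262 2.767 -2.228
v 0.68 2.239 -1.444
v 3.16 1.021 -1.996
v 2.578 0.493 -1.212
v 2.915 2.478 -1.196
v 2.334 1.95 -0.412
f 2 1 4
f 2 4 3
f 4 1 5
f 4 5 3
f 5 1 6
f 5 6 3
f 6 1 7
f 6 7 3
f 7 1 8
f 7 8 3
f 8 1 9
f 8 9 3
f 9 1 10
f 9 10 3
f 10 1 11
f 10 11 3
f 11 1 12
f 11 12 3
f 12 1 13
f 12 13 3
f 13 1 14
f 13 14 3
f 14 1 15
f 14 15 3
f 15 1 16
f 15 16 3
f 16 1 17
f 16 17 3
f 17 1 2
f 17 2 3
f 19 18 22
f 19 22 20
f 20 22 23
f 20 23 21
f 22 18 24
f 22 24 23
f 23 24 25
f 23 25 21
f 24 18 26
f 24 26 25
f 25 26 27
f 25 27 21
f 26 18 28
f 26 28 27
f 27 28 29
f 27 29 21
f 28 18 30
f 28 30 29
f 29 30 31
f 29 31 21
f 30 18 32
f 30 32 31
f 31 32 33
f 31 33 21
f 32 18 34
f 32 34 33
f 33 34 35
f 33 35 21
f 34 18 36
f 34 36 35
f 35 36 37
f 35 37 21
f 36 18 38
f 36 38 37
f 37 38 39
f 37 39 21
f 38 18 40
f 38 40 39
f 39 40 41
f 39 41 21
f 40 18 42
f 40 42 41
f 41 42 43
f 41 43 21
f 42 18 44
f 42 44 43
f 43 44 45
f 43 45 21
f 44 18 46
f 44 46 45
f 45 46 47
f 45 47 21
f 46 18 19
f 46 19 47
f 47 19 20
f 47 20 21
f 49 51 48
f 52 49 48
f 48 51 50
f 50 52 48
f 49 55 51
f 53 49 52
f 53 55 49
f 51 55 50
f 54 52 50
f 50 55 54
f 54 53 52
f 55 53 54
f 56 93 72
f 93 67 96
f 72 96 61
f 93 96 72
f 56 72 68
f 72 61 73
f 68 73 57
f 72 73 68
f 56 68 77
f 68 57 78
f 77 78 63
f 68 78 77
f 56 77 89
f 77 63 92
f 89 92 66
f 77 92 89
f 56 89 93
f 89 66 97
f 93 97 67
f 89 97 93
f 57 73 84
f 73 61 87
f 84 87 65
f 73 87 84
f 61 96 74
f 96 67 95
f 74 95 60
f 96 95 74
f 67 97 94
f 97 66 90
f 94 90 58
f 97 90 94
f 66 92 91
f 92 63 79
f 91 79 62
f 92 79 91
f 63 78 83
f 78 57 80
f 83 80 64
f 78 80 83
f 59 85 71
f 85 65 86
f 71 86 60
f 85 86 71
f 59 71 69
f 71 60 70
f 69 70 58
f 71 70 69
f 59 69 76
f 69 58 75
f 76 75 62
f 69 75 76
f 59 76 81
f 76 62 82
f 81 82 64
f 76 82 81
f 59 81 85
f 81 64 88
f 85 88 65
f 81 88 85
f 60 86 74
f 86 65 87
f 74 87 61
f 86 87 74
f 58 70 94
f 70 60 95
f 94 95 67
f 70 95 94
f 62 75 91
f 75 58 90
f 91 90 66
f 75 90 91
f 64 82 83
f 82 62 79
f 83 79 63
f 82 79 83
f 65 88 84
f 88 64 80
f 84 80 57
f 88 80 84
f 99 101 98
f 102 99 98
f 98 101 100
f 100 102 98
f 99 105 101
f 103 99 102
f 103 105 99
f 101 105 100
f 104 102 100
f 100 105 104
f 104 103 102
f 105 103 104



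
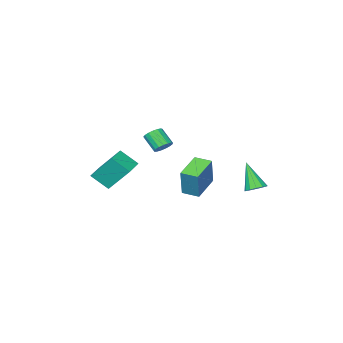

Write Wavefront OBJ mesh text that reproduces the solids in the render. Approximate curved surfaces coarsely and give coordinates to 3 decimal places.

v 2.855 -2.086 -0.137
v 3.421 -2.849 0.659
v 3.894 -1.375 -0.195
v 4.46 -2.138 0.602
v 3.46 -3.082 -1.522
v 4.026 -3.845 -0.725
v 4.499 -2.371 -1.579
v 5.065 -3.134 -0.783
v -0.092 3.644 -0.64
v 0.49 3.553 -0.665
v -0.168 2.756 0.82
v 0.447 3.836 -0.495
v 0.232 4.057 -0.371
v -0.085 4.148 -0.332
v -0.405 4.079 -0.391
v -0.626 3.871 -0.529
v -0.677 3.592 -0.702
v -0.542 3.329 -0.855
v -0.265 3.166 -0.939
v 0.067 3.155 -0.929
v 0.348 3.3 -0.827
v 2.749 2.526 0.527
v 3.113 2.882 2.055
v 2.333 3.319 0.441
v 2.696 3.675 1.969
v 4.104 3.185 0.051
v 4.467 3.541 1.579
v 3.687 3.978 -0.035
v 4.051 4.334 1.493
v 0.771 -2.78 0.257
v 1.031 -2.424 0.603
v 1.109 -3.224 1.368
v 0.849 -3.58 1.023
v 0.771 -2.393 0.662
v 0.849 -3.193 1.427
v 0.512 -2.45 0.628
v 0.59 -3.251 1.394
v 0.311 -2.583 0.51
v 0.39 -3.383 1.275
v 0.216 -2.761 0.333
v 0.295 -3.562 1.099
v 0.248 -2.944 0.14
v 0.327 -3.744 0.905
v 0.4 -3.088 -0.027
v 0.478 -3.889 0.738
v 0.637 -3.162 -0.129
v 0.715 -3.963 0.636
v 0.904 -3.149 -0.142
v 0.982 -3.949 0.623
v 1.141 -3.051 -0.064
v 1.219 -3.851 0.701
v 1.293 -2.891 0.088
v 1.371 -3.691 0.853
v 1.325 -2.705 0.279
v 1.404 -3.505 1.044
v 1.231 -2.537 0.465
v 1.309 -3.337 1.23
f 2 4 1
f 5 2 1
f 1 4 3
f 3 5 1
f 2 8 4
f 6 2 5
f 6 8 2
f 4 8 3
f 7 5 3
f 3 8 7
f 7 6 5
f 8 6 7
f 10 9 12
f 10 12 11
f 12 9 13
f 12 13 11
f 13 9 14
f 13 14 11
f 14 9 15
f 14 15 11
f 15 9 16
f 15 16 11
f 16 9 17
f 16 17 11
f 17 9 18
f 17 18 11
f 18 9 19
f 18 19 11
f 19 9 20
f 19 20 11
f 20 9 21
f 20 21 11
f 21 9 10
f 21 10 11
f 23 25 22
f 26 23 22
f 22 25 24
f 24 26 22
f 23 29 25
f 27 23 26
f 27 29 23
f 25 29 24
f 28 26 24
f 24 29 28
f 28 27 26
f 29 27 28
f 31 30 34
f 31 34 32
f 32 34 35
f 32 35 33
f 34 30 36
f 34 36 35
f 35 36 37
f 35 37 33
f 36 30 38
f 36 38 37
f 37 38 39
f 37 39 33
f 38 30 40
f 38 40 39
f 39 40 41
f 39 41 33
f 40 30 42
f 40 42 41
f 41 42 43
f 41 43 33
f 42 30 44
f 42 44 43
f 43 44 45
f 43 45 33
f 44 30 46
f 44 46 45
f 45 46 47
f 45 47 33
f 46 30 48
f 46 48 47
f 47 48 49
f 47 49 33
f 48 30 50
f 48 50 49
f 49 50 51
f 49 51 33
f 50 30 52
f 50 52 51
f 51 52 53
f 51 53 33
f 52 30 54
f 52 54 53
f 53 54 55
f 53 55 33
f 54 30 56
f 54 56 55
f 55 56 57
f 55 57 33
f 56 30 31
f 56 31 57
f 57 31 32
f 57 32 33



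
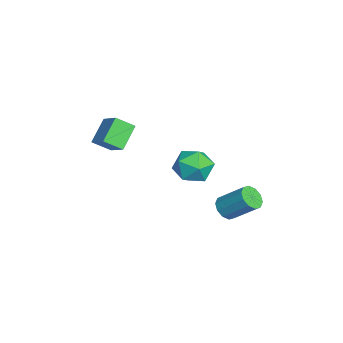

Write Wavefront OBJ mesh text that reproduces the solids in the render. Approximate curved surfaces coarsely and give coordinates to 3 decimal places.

v 0.957 3.335 -2.333
v 1.235 3.728 -2.869
v 1.801 4.918 -1.702
v 1.523 4.525 -1.167
v 0.816 3.862 -2.803
v 1.382 5.052 -1.636
v 0.451 3.796 -2.557
v 1.017 4.986 -1.391
v 0.279 3.553 -2.226
v 0.846 4.743 -1.06
v 0.366 3.227 -1.936
v 0.933 4.417 -0.77
v 0.679 2.942 -1.798
v 1.245 4.132 -0.631
v 1.098 2.808 -1.864
v 1.664 3.998 -0.697
v 1.463 2.874 -2.109
v 2.029 4.064 -0.943
v 1.634 3.117 -2.44
v 2.201 4.307 -1.274
v 1.547 3.443 -2.73
v 2.114 4.633 -1.564
v -1.92 -2.091 0.054
v -1.893 -3.044 0.697
v -2.947 -1.462 1.03
v -2.92 -2.415 1.673
v -0.82 -1.525 0.847
v -0.793 -2.478 1.49
v -1.847 -0.896 1.823
v -1.82 -1.849 2.466
v 0.652 2.796 0.671
v 1.414 2.004 0.857
v -0.474 1.556 0.003
v 0.288 0.764 0.189
v -0.219 1.262 1.048
v 0.478 2.028 1.46
v 0.462 1.532 -0.6
v 1.159 2.298 -0.188
v 1.297 1.222 0.071
v 0.876 1.056 1.089
v 0.064 2.504 -0.229
v -0.357 2.338 0.789
f 2 1 5
f 2 5 3
f 3 5 6
f 3 6 4
f 5 1 7
f 5 7 6
f 6 7 8
f 6 8 4
f 7 1 9
f 7 9 8
f 8 9 10
f 8 10 4
f 9 1 11
f 9 11 10
f 10 11 12
f 10 12 4
f 11 1 13
f 11 13 12
f 12 13 14
f 12 14 4
f 13 1 15
f 13 15 14
f 14 15 16
f 14 16 4
f 15 1 17
f 15 17 16
f 16 17 18
f 16 18 4
f 17 1 19
f 17 19 18
f 18 19 20
f 18 20 4
f 19 1 21
f 19 21 20
f 20 21 22
f 20 22 4
f 21 1 2
f 21 2 22
f 22 2 3
f 22 3 4
f 24 26 23
f 27 24 23
f 23 26 25
f 25 27 23
f 24 30 26
f 28 24 27
f 28 30 24
f 26 30 25
f 29 27 25
f 25 30 29
f 29 28 27
f 30 28 29
f 31 42 36
f 31 36 32
f 31 32 38
f 31 38 41
f 31 41 42
f 32 36 40
f 36 42 35
f 42 41 33
f 41 38 37
f 38 32 39
f 34 40 35
f 34 35 33
f 34 33 37
f 34 37 39
f 34 39 40
f 35 40 36
f 33 35 42
f 37 33 41
f 39 37 38
f 40 39 32



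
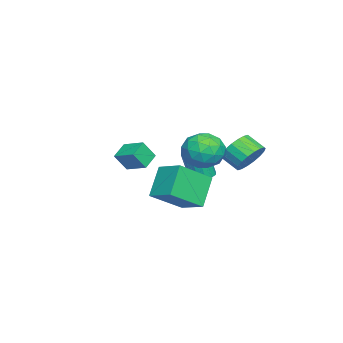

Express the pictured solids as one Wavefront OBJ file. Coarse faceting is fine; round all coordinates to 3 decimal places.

v -0.419 3.236 2.107
v 0.572 2.642 2.495
v -1.012 1.618 1.145
v -0.021 1.024 1.533
v -0.895 1.333 2.325
v -0.529 2.333 2.92
v 0.089 1.927 0.72
v 0.455 2.927 1.315
v 0.886 1.832 1.638
v 0.278 1.466 2.63
v -0.718 2.794 1.01
v -1.326 2.428 2.002
v 0.129 3.081 2.385
v -0.569 1.179 1.255
v -1.083 1.361 1.72
v -0.5 1.012 1.948
v -0.519 2.9 2.635
v 0.064 2.55 2.863
v -0.798 1.781 2.763
v -0.504 1.71 0.777
v 0.079 1.36 1.005
v 0.06 3.248 1.692
v 0.643 2.899 1.92
v 0.358 2.479 0.877
v 0.896 2.256 2.11
v 0.547 1.305 1.545
v 0.612 1.836 1.067
v 0.827 2.423 1.416
v 0.539 2.04 2.693
v 0.19 1.089 2.128
v -0.324 1.271 2.593
v -0.109 1.859 2.942
v 0.723 1.565 2.189
v -0.63 3.171 1.512
v -0.979 2.22 0.947
v -0.331 2.401 0.698
v -0.116 2.989 1.047
v -0.987 2.955 2.095
v -1.336 2.004 1.53
v -1.267 1.837 2.224
v -1.052 2.424 2.573
v -1.163 2.695 1.451
v -2.128 4.161 0.721
v -1.228 4.195 1.24
v -1.572 3.253 1.899
v -2.472 3.219 1.379
v -1.502 4.471 1.491
v -1.846 3.529 2.15
v -1.9 4.685 1.59
v -2.244 3.743 2.248
v -2.344 4.796 1.516
v -2.688 3.853 2.175
v -2.744 4.78 1.285
v -3.088 3.838 1.943
v -3.023 4.643 0.942
v -3.367 3.7 1.6
v -3.124 4.409 0.555
v -3.468 3.467 1.214
v -3.028 4.127 0.201
v -3.372 3.185 0.86
v -2.754 3.851 -0.05
v -3.098 2.909 0.609
v -2.356 3.637 -0.148
v -2.7 2.695 0.51
v -1.912 3.527 -0.075
v -2.256 2.584 0.584
v -1.512 3.542 0.157
v -1.856 2.6 0.815
v -1.233 3.68 0.5
v -1.577 2.737 1.158
v -1.132 3.913 0.886
v -1.476 2.971 1.545
v -2.432 1.558 -0.905
v -1.83 1.181 -1.026
v -1.767 0.726 0.704
v -2.368 1.102 0.825
v -1.713 1.524 -0.94
v -1.65 1.069 0.79
v -1.789 1.877 -0.845
v -1.726 1.422 0.885
v -2.037 2.143 -0.765
v -1.974 1.688 0.965
v -2.391 2.253 -0.724
v -2.327 1.798 1.006
v -2.756 2.176 -0.73
v -2.692 1.721 1
v -3.033 1.934 -0.784
v -2.97 1.479 0.946
v -3.15 1.591 -0.87
v -3.087 1.136 0.86
v -3.074 1.238 -0.965
v -3.011 0.783 0.765
v -2.826 0.972 -1.045
v -2.763 0.517 0.685
v -2.473 0.862 -1.086
v -2.409 0.407 0.644
v -2.108 0.939 -1.08
v -2.044 0.484 0.65
v 2.871 0.676 1.741
v 3.672 1.947 2.294
v 1.624 1.98 0.554
v 2.424 3.25 1.106
v 4.116 0.53 0.274
v 4.916 1.8 0.826
v 2.868 1.833 -0.914
v 3.669 3.104 -0.361
v -2.586 -2.06 -0.002
v -2.067 -0.875 0.451
v -1.602 -2.299 -0.504
v -1.083 -1.115 -0.051
v -2.197 -2.625 1.031
v -1.678 -1.441 1.484
v -1.213 -2.865 0.529
v -0.694 -1.68 0.982
f 1 38 17
f 38 12 41
f 17 41 6
f 38 41 17
f 1 17 13
f 17 6 18
f 13 18 2
f 17 18 13
f 1 13 22
f 13 2 23
f 22 23 8
f 13 23 22
f 1 22 34
f 22 8 37
f 34 37 11
f 22 37 34
f 1 34 38
f 34 11 42
f 38 42 12
f 34 42 38
f 2 18 29
f 18 6 32
f 29 32 10
f 18 32 29
f 6 41 19
f 41 12 40
f 19 40 5
f 41 40 19
f 12 42 39
f 42 11 35
f 39 35 3
f 42 35 39
f 11 37 36
f 37 8 24
f 36 24 7
f 37 24 36
f 8 23 28
f 23 2 25
f 28 25 9
f 23 25 28
f 4 30 16
f 30 10 31
f 16 31 5
f 30 31 16
f 4 16 14
f 16 5 15
f 14 15 3
f 16 15 14
f 4 14 21
f 14 3 20
f 21 20 7
f 14 20 21
f 4 21 26
f 21 7 27
f 26 27 9
f 21 27 26
f 4 26 30
f 26 9 33
f 30 33 10
f 26 33 30
f 5 31 19
f 31 10 32
f 19 32 6
f 31 32 19
f 3 15 39
f 15 5 40
f 39 40 12
f 15 40 39
f 7 20 36
f 20 3 35
f 36 35 11
f 20 35 36
f 9 27 28
f 27 7 24
f 28 24 8
f 27 24 28
f 10 33 29
f 33 9 25
f 29 25 2
f 33 25 29
f 44 43 47
f 44 47 45
f 45 47 48
f 45 48 46
f 47 43 49
f 47 49 48
f 48 49 50
f 48 50 46
f 49 43 51
f 49 51 50
f 50 51 52
f 50 52 46
f 51 43 53
f 51 53 52
f 52 53 54
f 52 54 46
f 53 43 55
f 53 55 54
f 54 55 56
f 54 56 46
f 55 43 57
f 55 57 56
f 56 57 58
f 56 58 46
f 57 43 59
f 57 59 58
f 58 59 60
f 58 60 46
f 59 43 61
f 59 61 60
f 60 61 62
f 60 62 46
f 61 43 63
f 61 63 62
f 62 63 64
f 62 64 46
f 63 43 65
f 63 65 64
f 64 65 66
f 64 66 46
f 65 43 67
f 65 67 66
f 66 67 68
f 66 68 46
f 67 43 69
f 67 69 68
f 68 69 70
f 68 70 46
f 69 43 71
f 69 71 70
f 70 71 72
f 70 72 46
f 71 43 44
f 71 44 72
f 72 44 45
f 72 45 46
f 74 73 77
f 74 77 75
f 75 77 78
f 75 78 76
f 77 73 79
f 77 79 78
f 78 79 80
f 78 80 76
f 79 73 81
f 79 81 80
f 80 81 82
f 80 82 76
f 81 73 83
f 81 83 82
f 82 83 84
f 82 84 76
f 83 73 85
f 83 85 84
f 84 85 86
f 84 86 76
f 85 73 87
f 85 87 86
f 86 87 88
f 86 88 76
f 87 73 89
f 87 89 88
f 88 89 90
f 88 90 76
f 89 73 91
f 89 91 90
f 90 91 92
f 90 92 76
f 91 73 93
f 91 93 92
f 92 93 94
f 92 94 76
f 93 73 95
f 93 95 94
f 94 95 96
f 94 96 76
f 95 73 97
f 95 97 96
f 96 97 98
f 96 98 76
f 97 73 74
f 97 74 98
f 98 74 75
f 98 75 76
f 100 102 99
f 103 100 99
f 99 102 101
f 101 103 99
f 100 106 102
f 104 100 103
f 104 106 100
f 102 106 101
f 105 103 101
f 101 106 105
f 105 104 103
f 106 104 105
f 108 110 107
f 111 108 107
f 107 110 109
f 109 111 107
f 108 114 110
f 112 108 111
f 112 114 108
f 110 114 109
f 113 111 109
f 109 114 113
f 113 112 111
f 114 112 113



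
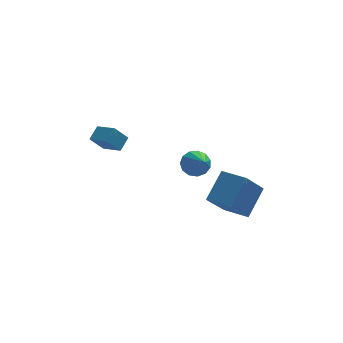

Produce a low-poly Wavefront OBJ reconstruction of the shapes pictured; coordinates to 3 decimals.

v 3.537 -4.691 -3.407
v 4.406 -3.673 -2.174
v 2.524 -3.729 -3.487
v 3.392 -2.711 -2.254
v 4.528 -3.769 -4.866
v 5.396 -2.751 -3.633
v 3.514 -2.807 -4.946
v 4.383 -1.789 -3.713
v 2.334 -1.418 -2.514
v 2.874 -1.051 -2.126
v 2.586 -2.942 -1.426
v 2.504 -0.969 -1.925
v 2.081 -1.03 -1.912
v 1.737 -1.214 -2.09
v 1.583 -1.462 -2.403
v 1.668 -1.697 -2.751
v 1.964 -1.843 -3.024
v 2.377 -1.854 -3.135
v 2.777 -1.727 -3.049
v 3.036 -1.501 -2.794
v 3.072 -1.249 -2.449
v -2.406 2.475 -2.943
v -1.962 3.082 -2.432
v -1.717 2.737 -3.852
v -1.273 3.344 -3.34
v -1.627 1.616 -2.6
v -1.183 2.223 -2.088
v -0.938 1.878 -3.508
v -0.494 2.485 -2.997
f 2 4 1
f 5 2 1
f 1 4 3
f 3 5 1
f 2 8 4
f 6 2 5
f 6 8 2
f 4 8 3
f 7 5 3
f 3 8 7
f 7 6 5
f 8 6 7
f 10 9 12
f 10 12 11
f 12 9 13
f 12 13 11
f 13 9 14
f 13 14 11
f 14 9 15
f 14 15 11
f 15 9 16
f 15 16 11
f 16 9 17
f 16 17 11
f 17 9 18
f 17 18 11
f 18 9 19
f 18 19 11
f 19 9 20
f 19 20 11
f 20 9 21
f 20 21 11
f 21 9 10
f 21 10 11
f 23 25 22
f 26 23 22
f 22 25 24
f 24 26 22
f 23 29 25
f 27 23 26
f 27 29 23
f 25 29 24
f 28 26 24
f 24 29 28
f 28 27 26
f 29 27 28



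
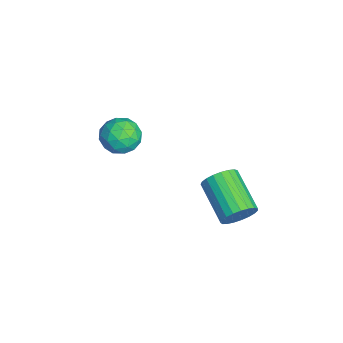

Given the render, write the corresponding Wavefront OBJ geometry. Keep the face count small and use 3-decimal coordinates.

v -3.44 -2.476 2.993
v -2.897 -2.325 2.156
v -3.503 -4.075 2.664
v -2.96 -3.924 1.827
v -2.532 -3.809 2.734
v -2.493 -2.821 2.937
v -3.907 -3.579 1.883
v -3.868 -2.591 2.086
v -3.185 -3.007 1.47
v -2.335 -3.149 1.996
v -4.065 -3.251 2.824
v -3.215 -3.393 3.35
v -3.163 -2.26 2.603
v -3.237 -4.14 2.217
v -2.986 -4.072 2.75
v -2.666 -3.983 2.258
v -2.926 -2.551 3.062
v -2.606 -2.463 2.57
v -2.392 -3.335 2.91
v -3.794 -3.937 2.25
v -3.474 -3.849 1.758
v -3.734 -2.417 2.562
v -3.414 -2.328 2.07
v -4.008 -3.065 1.91
v -3.013 -2.573 1.708
v -3.05 -3.512 1.515
v -3.607 -3.31 1.547
v -3.584 -2.729 1.667
v -2.514 -2.656 2.017
v -2.551 -3.596 1.824
v -2.299 -3.528 2.357
v -2.276 -2.947 2.476
v -2.683 -3.057 1.614
v -3.849 -2.804 2.996
v -3.886 -3.744 2.803
v -4.124 -3.453 2.344
v -4.101 -2.872 2.463
v -3.35 -2.888 3.305
v -3.387 -3.827 3.112
v -2.816 -3.671 3.153
v -2.793 -3.09 3.273
v -3.717 -3.343 3.206
v 2.603 1.281 2.182
v 3.024 0.955 2.845
v 1.199 0.332 3.7
v 0.777 0.659 3.038
v 2.962 1.286 2.953
v 1.136 0.663 3.808
v 2.838 1.615 2.928
v 1.012 0.993 3.783
v 2.673 1.888 2.774
v 0.847 1.265 3.629
v 2.496 2.055 2.518
v 0.67 1.433 3.373
v 2.338 2.088 2.204
v 0.512 1.466 3.059
v 2.225 1.982 1.886
v 0.399 1.36 2.741
v 2.178 1.755 1.619
v 0.352 1.133 2.475
v 2.204 1.446 1.45
v 0.378 0.823 2.305
v 2.299 1.108 1.408
v 0.473 0.486 2.263
v 2.447 0.8 1.499
v 0.621 0.178 2.354
v 2.621 0.576 1.709
v 0.796 -0.047 2.564
v 2.793 0.473 2
v 0.967 -0.149 2.855
v 2.932 0.51 2.323
v 1.106 -0.112 3.178
v 3.013 0.681 2.622
v 1.188 0.058 3.477
f 1 38 17
f 38 12 41
f 17 41 6
f 38 41 17
f 1 17 13
f 17 6 18
f 13 18 2
f 17 18 13
f 1 13 22
f 13 2 23
f 22 23 8
f 13 23 22
f 1 22 34
f 22 8 37
f 34 37 11
f 22 37 34
f 1 34 38
f 34 11 42
f 38 42 12
f 34 42 38
f 2 18 29
f 18 6 32
f 29 32 10
f 18 32 29
f 6 41 19
f 41 12 40
f 19 40 5
f 41 40 19
f 12 42 39
f 42 11 35
f 39 35 3
f 42 35 39
f 11 37 36
f 37 8 24
f 36 24 7
f 37 24 36
f 8 23 28
f 23 2 25
f 28 25 9
f 23 25 28
f 4 30 16
f 30 10 31
f 16 31 5
f 30 31 16
f 4 16 14
f 16 5 15
f 14 15 3
f 16 15 14
f 4 14 21
f 14 3 20
f 21 20 7
f 14 20 21
f 4 21 26
f 21 7 27
f 26 27 9
f 21 27 26
f 4 26 30
f 26 9 33
f 30 33 10
f 26 33 30
f 5 31 19
f 31 10 32
f 19 32 6
f 31 32 19
f 3 15 39
f 15 5 40
f 39 40 12
f 15 40 39
f 7 20 36
f 20 3 35
f 36 35 11
f 20 35 36
f 9 27 28
f 27 7 24
f 28 24 8
f 27 24 28
f 10 33 29
f 33 9 25
f 29 25 2
f 33 25 29
f 44 43 47
f 44 47 45
f 45 47 48
f 45 48 46
f 47 43 49
f 47 49 48
f 48 49 50
f 48 50 46
f 49 43 51
f 49 51 50
f 50 51 52
f 50 52 46
f 51 43 53
f 51 53 52
f 52 53 54
f 52 54 46
f 53 43 55
f 53 55 54
f 54 55 56
f 54 56 46
f 55 43 57
f 55 57 56
f 56 57 58
f 56 58 46
f 57 43 59
f 57 59 58
f 58 59 60
f 58 60 46
f 59 43 61
f 59 61 60
f 60 61 62
f 60 62 46
f 61 43 63
f 61 63 62
f 62 63 64
f 62 64 46
f 63 43 65
f 63 65 64
f 64 65 66
f 64 66 46
f 65 43 67
f 65 67 66
f 66 67 68
f 66 68 46
f 67 43 69
f 67 69 68
f 68 69 70
f 68 70 46
f 69 43 71
f 69 71 70
f 70 71 72
f 70 72 46
f 71 43 73
f 71 73 72
f 72 73 74
f 72 74 46
f 73 43 44
f 73 44 74
f 74 44 45
f 74 45 46



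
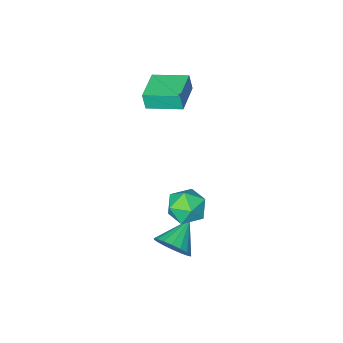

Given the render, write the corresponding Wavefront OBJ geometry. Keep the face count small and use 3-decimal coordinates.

v -2.193 -2.595 2.046
v -2.099 -2.735 2.92
v -3.431 -1.374 2.375
v -3.337 -1.514 3.249
v -0.963 -1.366 2.111
v -0.869 -1.506 2.985
v -2.201 -0.145 2.44
v -2.107 -0.285 3.314
v 0.59 3.559 -3.115
v 1.077 3.631 -2.302
v -0.67 2.941 -2.305
v 0.878 4.004 -2.326
v 0.623 4.288 -2.506
v 0.361 4.428 -2.807
v 0.144 4.397 -3.168
v 0.015 4.199 -3.519
v 0.001 3.875 -3.79
v 0.103 3.488 -3.927
v 0.301 3.115 -3.903
v 0.557 2.831 -3.723
v 0.819 2.69 -3.423
v 1.036 2.722 -3.061
v 1.164 2.92 -2.71
v 1.179 3.244 -2.439
v -0.243 4.766 -0.239
v 0.334 4.717 0.574
v -0.134 3.163 -0.414
v 0.443 3.114 0.399
v -0.524 3.35 0.486
v -0.591 4.34 0.595
v 0.791 3.54 -0.435
v 0.724 4.53 -0.326
v 0.973 3.958 0.454
v 0.161 3.841 1.023
v 0.039 4.039 -0.863
v -0.773 3.922 -0.294
f 2 4 1
f 5 2 1
f 1 4 3
f 3 5 1
f 2 8 4
f 6 2 5
f 6 8 2
f 4 8 3
f 7 5 3
f 3 8 7
f 7 6 5
f 8 6 7
f 10 9 12
f 10 12 11
f 12 9 13
f 12 13 11
f 13 9 14
f 13 14 11
f 14 9 15
f 14 15 11
f 15 9 16
f 15 16 11
f 16 9 17
f 16 17 11
f 17 9 18
f 17 18 11
f 18 9 19
f 18 19 11
f 19 9 20
f 19 20 11
f 20 9 21
f 20 21 11
f 21 9 22
f 21 22 11
f 22 9 23
f 22 23 11
f 23 9 24
f 23 24 11
f 24 9 10
f 24 10 11
f 25 36 30
f 25 30 26
f 25 26 32
f 25 32 35
f 25 35 36
f 26 30 34
f 30 36 29
f 36 35 27
f 35 32 31
f 32 26 33
f 28 34 29
f 28 29 27
f 28 27 31
f 28 31 33
f 28 33 34
f 29 34 30
f 27 29 36
f 31 27 35
f 33 31 32
f 34 33 26



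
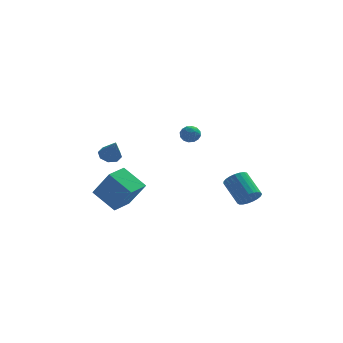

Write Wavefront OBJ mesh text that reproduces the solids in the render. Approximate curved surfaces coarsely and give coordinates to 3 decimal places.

v -3.86 -0.994 2.884
v -3.459 -1.458 2.507
v -3.52 -1.766 4.196
v -3.169 -1.026 2.686
v -3.283 -0.574 2.981
v -3.736 -0.369 3.219
v -4.261 -0.53 3.261
v -4.552 -0.963 3.082
v -4.437 -1.414 2.787
v -3.984 -1.619 2.549
v 0.368 1.922 3.334
v 0.839 2.379 3.481
v 1.141 1.241 2.979
v 1.612 1.698 3.126
v 1.275 1.391 3.621
v 0.798 1.812 3.84
v 1.182 1.808 2.62
v 0.705 2.229 2.839
v 1.343 2.309 3.039
v 1.4 2.052 3.658
v 0.58 1.568 2.802
v 0.637 1.311 3.421
v 0.536 2.21 3.438
v 1.444 1.41 3.022
v 1.246 1.229 3.313
v 1.523 1.498 3.399
v 0.512 1.877 3.65
v 0.788 2.146 3.736
v 1.044 1.565 3.819
v 1.192 1.474 2.724
v 1.468 1.743 2.81
v 0.457 2.122 3.061
v 0.734 2.391 3.147
v 0.936 2.055 2.641
v 1.109 2.438 3.265
v 1.563 2.038 3.057
v 1.31 2.102 2.759
v 1.03 2.349 2.888
v 1.142 2.287 3.629
v 1.596 1.886 3.421
v 1.398 1.706 3.712
v 1.118 1.953 3.841
v 1.438 2.245 3.37
v 0.384 1.734 3.039
v 0.838 1.333 2.831
v 0.862 1.667 2.619
v 0.582 1.914 2.748
v 0.417 1.582 3.403
v 0.871 1.182 3.195
v 0.95 1.271 3.572
v 0.67 1.518 3.701
v 0.542 1.375 3.09
v 4.179 -2.575 -0.169
v 4.652 -2.797 0.437
v 3.933 -1.486 1.476
v 3.461 -1.265 0.869
v 4.84 -2.57 0.282
v 4.122 -1.26 1.32
v 4.914 -2.345 0.048
v 4.195 -1.035 1.087
v 4.861 -2.16 -0.223
v 4.142 -0.849 0.816
v 4.69 -2.046 -0.484
v 3.971 -0.735 0.554
v 4.43 -2.024 -0.692
v 3.712 -0.713 0.347
v 4.128 -2.097 -0.809
v 3.409 -0.786 0.23
v 3.834 -2.253 -0.815
v 3.115 -0.942 0.224
v 3.6 -2.465 -0.71
v 2.881 -1.154 0.329
v 3.466 -2.695 -0.511
v 2.748 -1.385 0.528
v 3.455 -2.905 -0.253
v 2.737 -1.595 0.785
v 3.57 -3.058 0.019
v 2.852 -1.748 1.058
v 3.79 -3.128 0.259
v 3.072 -1.817 1.297
v 4.077 -3.102 0.424
v 3.359 -1.791 1.463
v 4.382 -2.985 0.487
v 3.664 -1.674 1.526
v -2.706 -4.051 1.203
v -3.945 -3.107 2.238
v -3.668 -3.406 -0.537
v -4.908 -2.463 0.498
v -1.832 -2.857 1.162
v -3.072 -1.914 2.197
v -2.795 -2.213 -0.578
v -4.034 -1.269 0.457
f 2 1 4
f 2 4 3
f 4 1 5
f 4 5 3
f 5 1 6
f 5 6 3
f 6 1 7
f 6 7 3
f 7 1 8
f 7 8 3
f 8 1 9
f 8 9 3
f 9 1 10
f 9 10 3
f 10 1 2
f 10 2 3
f 11 48 27
f 48 22 51
f 27 51 16
f 48 51 27
f 11 27 23
f 27 16 28
f 23 28 12
f 27 28 23
f 11 23 32
f 23 12 33
f 32 33 18
f 23 33 32
f 11 32 44
f 32 18 47
f 44 47 21
f 32 47 44
f 11 44 48
f 44 21 52
f 48 52 22
f 44 52 48
f 12 28 39
f 28 16 42
f 39 42 20
f 28 42 39
f 16 51 29
f 51 22 50
f 29 50 15
f 51 50 29
f 22 52 49
f 52 21 45
f 49 45 13
f 52 45 49
f 21 47 46
f 47 18 34
f 46 34 17
f 47 34 46
f 18 33 38
f 33 12 35
f 38 35 19
f 33 35 38
f 14 40 26
f 40 20 41
f 26 41 15
f 40 41 26
f 14 26 24
f 26 15 25
f 24 25 13
f 26 25 24
f 14 24 31
f 24 13 30
f 31 30 17
f 24 30 31
f 14 31 36
f 31 17 37
f 36 37 19
f 31 37 36
f 14 36 40
f 36 19 43
f 40 43 20
f 36 43 40
f 15 41 29
f 41 20 42
f 29 42 16
f 41 42 29
f 13 25 49
f 25 15 50
f 49 50 22
f 25 50 49
f 17 30 46
f 30 13 45
f 46 45 21
f 30 45 46
f 19 37 38
f 37 17 34
f 38 34 18
f 37 34 38
f 20 43 39
f 43 19 35
f 39 35 12
f 43 35 39
f 54 53 57
f 54 57 55
f 55 57 58
f 55 58 56
f 57 53 59
f 57 59 58
f 58 59 60
f 58 60 56
f 59 53 61
f 59 61 60
f 60 61 62
f 60 62 56
f 61 53 63
f 61 63 62
f 62 63 64
f 62 64 56
f 63 53 65
f 63 65 64
f 64 65 66
f 64 66 56
f 65 53 67
f 65 67 66
f 66 67 68
f 66 68 56
f 67 53 69
f 67 69 68
f 68 69 70
f 68 70 56
f 69 53 71
f 69 71 70
f 70 71 72
f 70 72 56
f 71 53 73
f 71 73 72
f 72 73 74
f 72 74 56
f 73 53 75
f 73 75 74
f 74 75 76
f 74 76 56
f 75 53 77
f 75 77 76
f 76 77 78
f 76 78 56
f 77 53 79
f 77 79 78
f 78 79 80
f 78 80 56
f 79 53 81
f 79 81 80
f 80 81 82
f 80 82 56
f 81 53 83
f 81 83 82
f 82 83 84
f 82 84 56
f 83 53 54
f 83 54 84
f 84 54 55
f 84 55 56
f 86 88 85
f 89 86 85
f 85 88 87
f 87 89 85
f 86 92 88
f 90 86 89
f 90 92 86
f 88 92 87
f 91 89 87
f 87 92 91
f 91 90 89
f 92 90 91

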